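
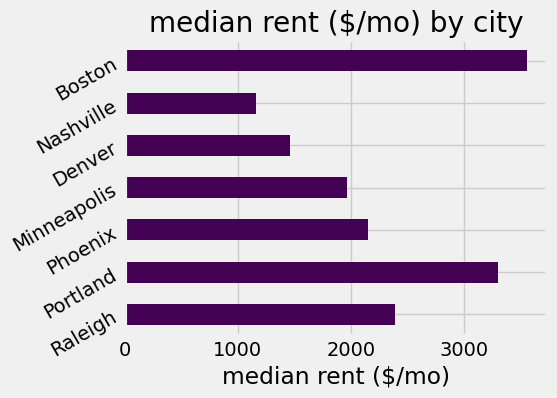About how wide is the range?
≈ 2500

Max Boston ≈ 3500, min Nashville ≈ 1000; range ≈ 2500.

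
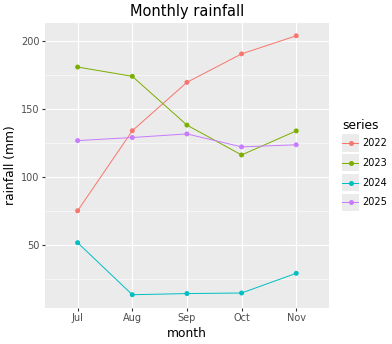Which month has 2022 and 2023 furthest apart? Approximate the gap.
Jul: 2022 ≈ 80, 2023 ≈ 180 → gap ≈ 100. Next-largest (Oct) is only ≈ 80.

Jul, ≈ 100 mm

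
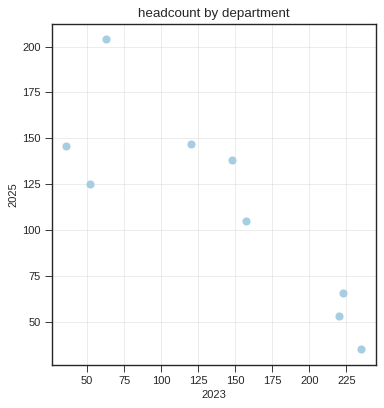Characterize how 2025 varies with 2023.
negative, strong

Points are negatively correlated; strong (|r| ≈ 0.8).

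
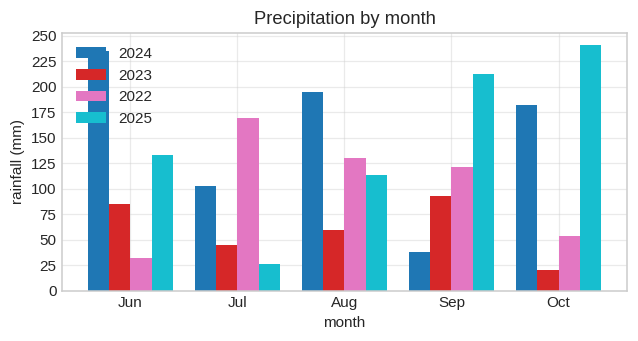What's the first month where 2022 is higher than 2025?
Jun: 2022 ≈ 25 vs 2025 ≈ 125 (not yet); Jul: 2022 ≈ 175 vs 2025 ≈ 25 (first crossover).

Jul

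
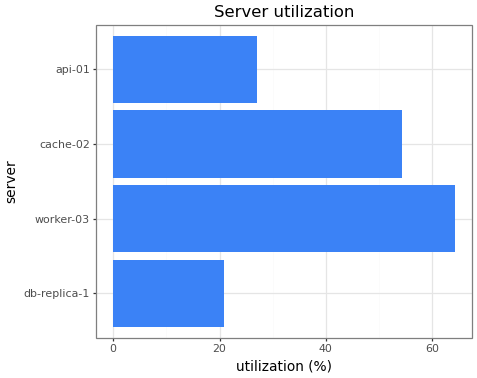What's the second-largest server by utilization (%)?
cache-02

Top 3: worker-03 ≈ 60, cache-02 ≈ 50, api-01 ≈ 30.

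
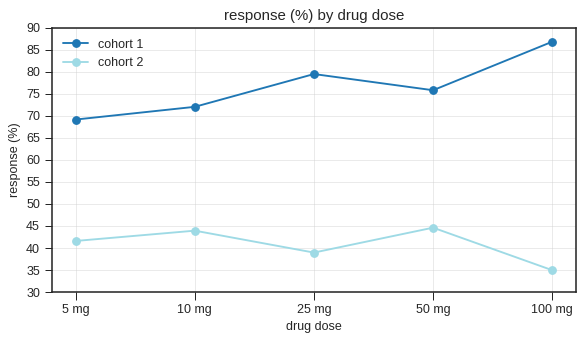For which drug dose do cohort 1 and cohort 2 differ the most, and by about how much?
100 mg: cohort 1 ≈ 85, cohort 2 ≈ 35 → gap ≈ 50. Next-largest (25 mg) is only ≈ 40.

100 mg, ≈ 50 %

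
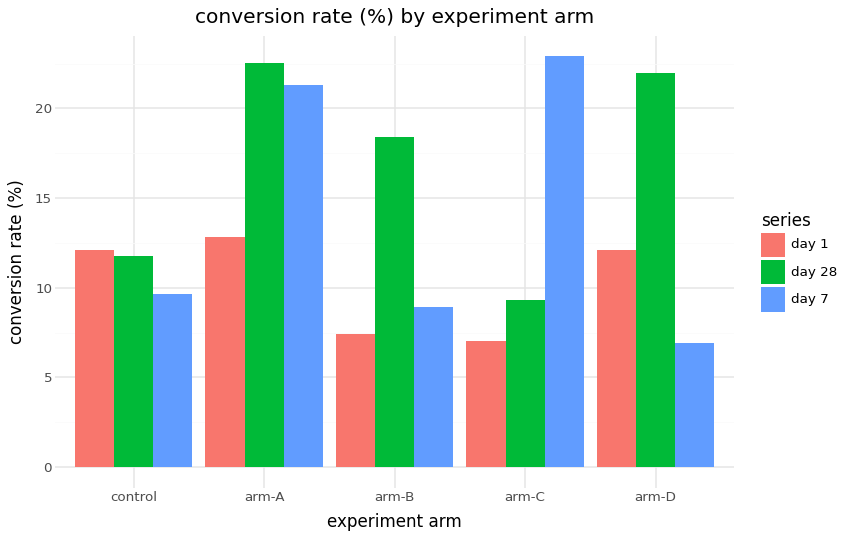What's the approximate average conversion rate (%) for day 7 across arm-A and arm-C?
≈ 22

(22 + 22) / 2 ≈ 22.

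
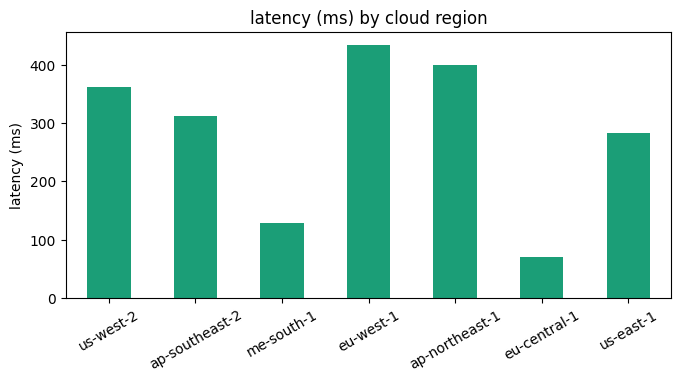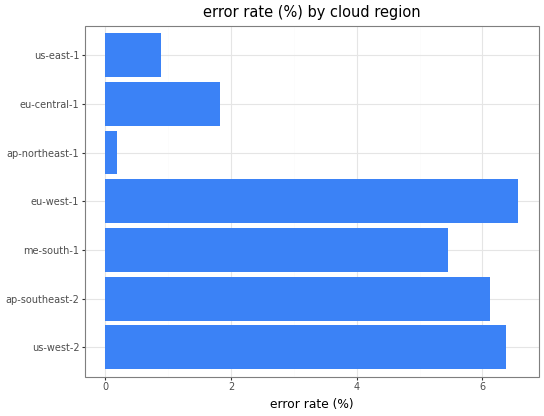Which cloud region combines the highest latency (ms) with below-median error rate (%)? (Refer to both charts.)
ap-northeast-1

Chart 2 median error rate (%) ≈ 5; below-median cloud regions: ap-northeast-1, eu-central-1, us-east-1. Among those, ap-northeast-1 has the highest latency (ms) (≈ 400).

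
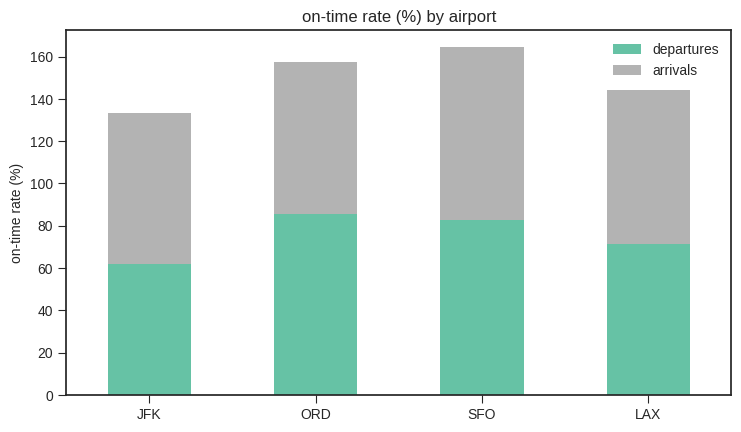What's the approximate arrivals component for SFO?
≈ 80

arrivals top ≈ 160, bottom ≈ 80; segment ≈ 80.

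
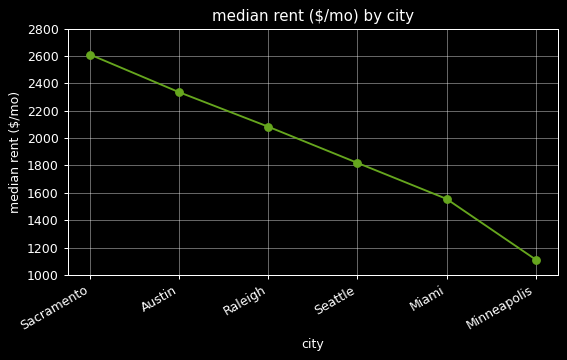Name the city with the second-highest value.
Top 3: Sacramento ≈ 2600, Austin ≈ 2400, Raleigh ≈ 2000.

Austin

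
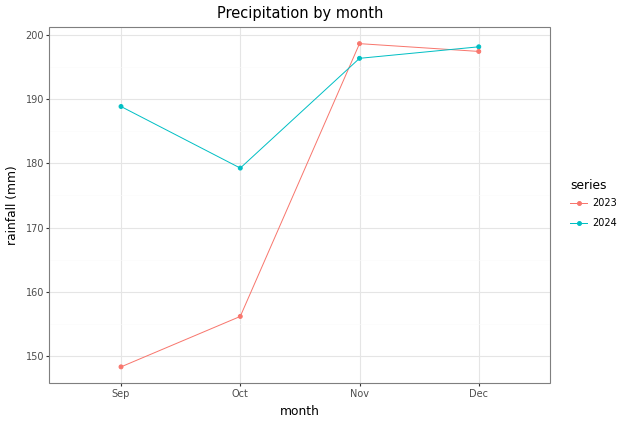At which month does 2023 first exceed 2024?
Nov

Oct: 2023 ≈ 155 vs 2024 ≈ 180 (not yet); Nov: 2023 ≈ 200 vs 2024 ≈ 195 (first crossover).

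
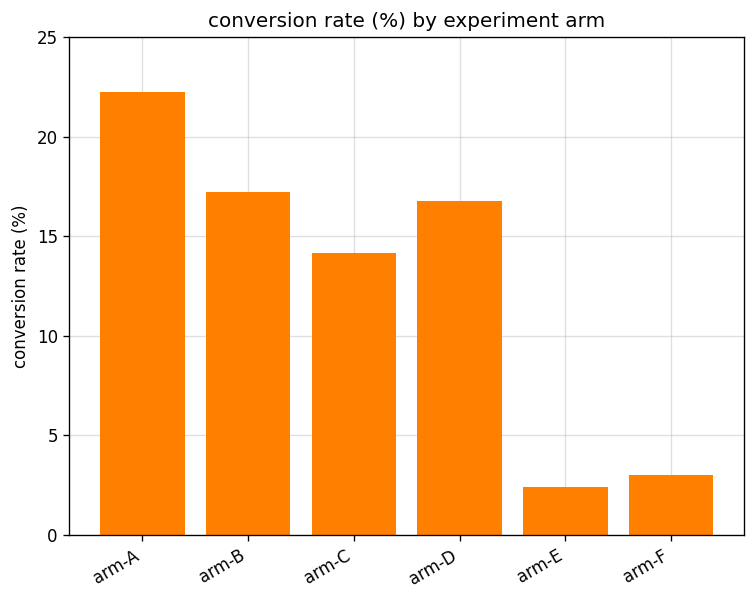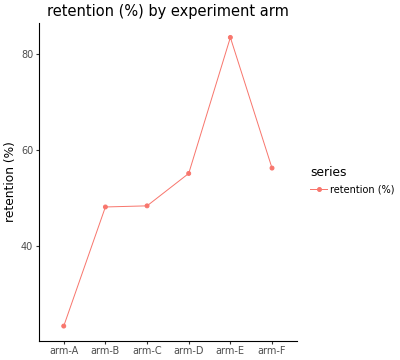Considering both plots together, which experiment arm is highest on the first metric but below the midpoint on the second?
Chart 2 median retention (%) ≈ 50; below-median experiment arms: arm-A, arm-B, arm-C. Among those, arm-A has the highest conversion rate (%) (≈ 20).

arm-A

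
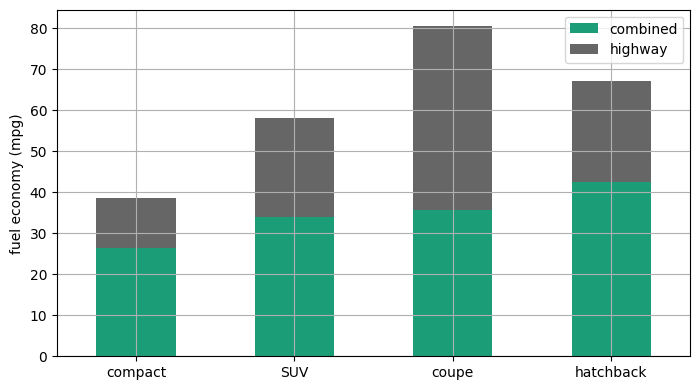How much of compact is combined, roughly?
≈ 30

combined top ≈ 30, bottom ≈ 0; segment ≈ 30.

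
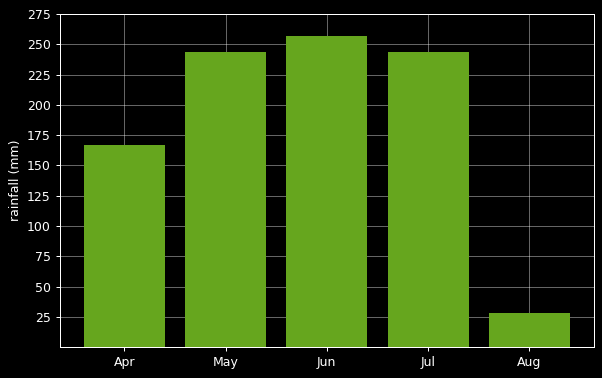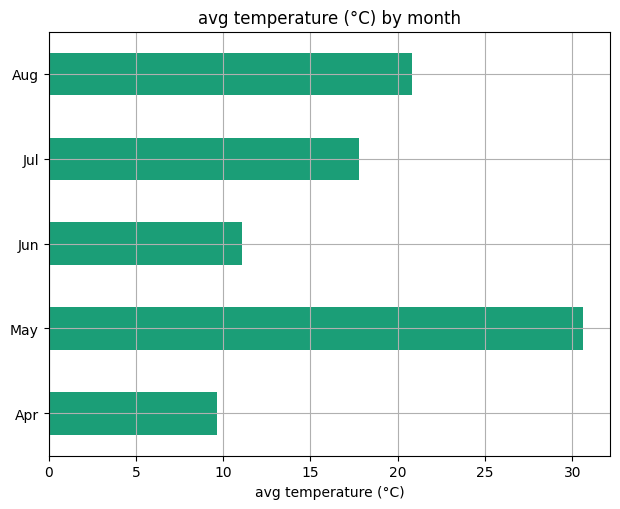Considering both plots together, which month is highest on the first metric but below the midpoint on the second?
Chart 2 median avg temperature (°C) ≈ 20; below-median months: Apr, Jun. Among those, Jun has the highest rainfall (mm) (≈ 250).

Jun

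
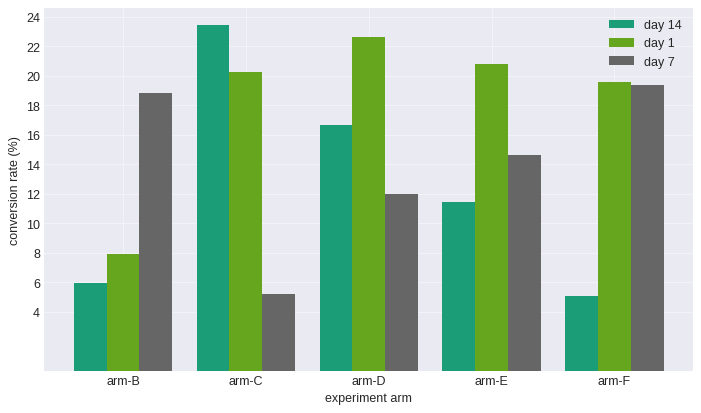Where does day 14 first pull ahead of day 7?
arm-C

arm-B: day 14 ≈ 6 vs day 7 ≈ 18 (not yet); arm-C: day 14 ≈ 24 vs day 7 ≈ 6 (first crossover).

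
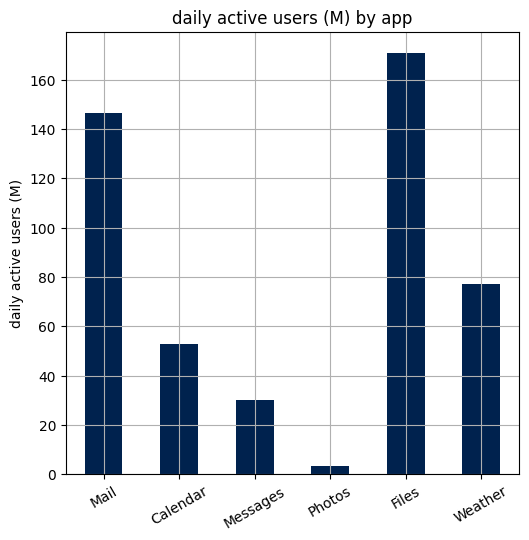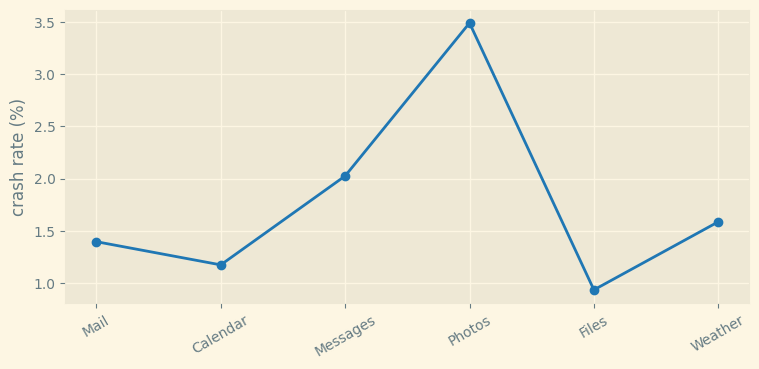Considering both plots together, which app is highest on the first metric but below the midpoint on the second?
Files

Chart 2 median crash rate (%) ≈ 1.5; below-median apps: Mail, Calendar, Files. Among those, Files has the highest daily active users (M) (≈ 180).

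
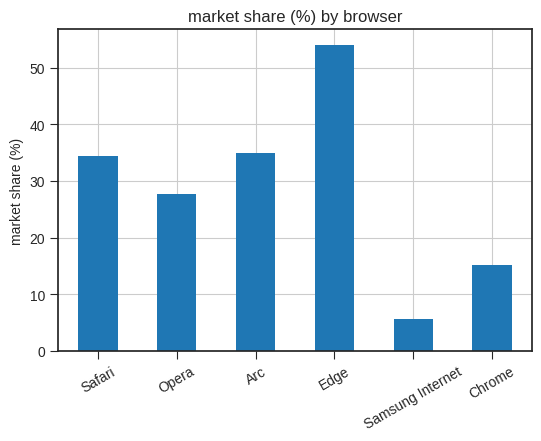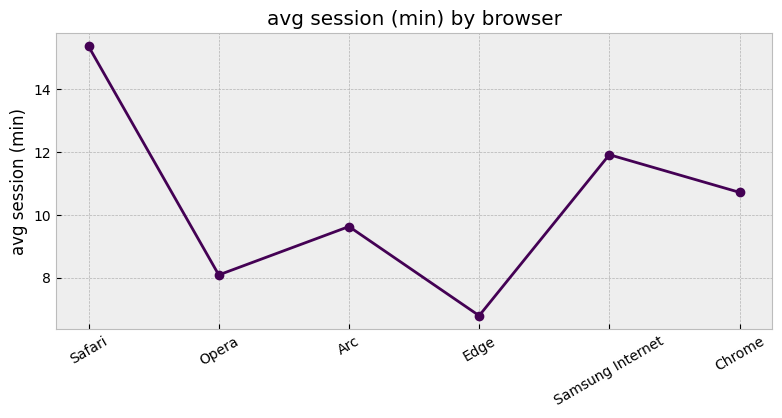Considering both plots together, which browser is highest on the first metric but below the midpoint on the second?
Chart 2 median avg session (min) ≈ 10; below-median browsers: Opera, Arc, Edge. Among those, Edge has the highest market share (%) (≈ 55).

Edge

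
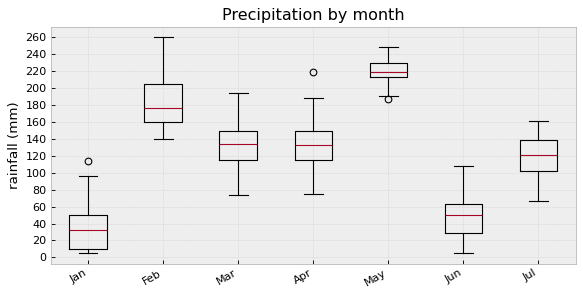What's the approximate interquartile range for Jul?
Q3 ≈ 140, Q1 ≈ 100; IQR ≈ 40.

≈ 40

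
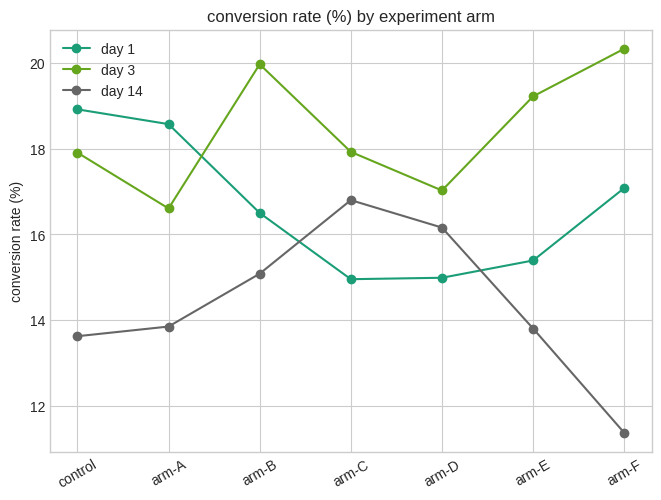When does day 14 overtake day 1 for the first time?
arm-C

arm-B: day 14 ≈ 15 vs day 1 ≈ 16 (not yet); arm-C: day 14 ≈ 17 vs day 1 ≈ 15 (first crossover).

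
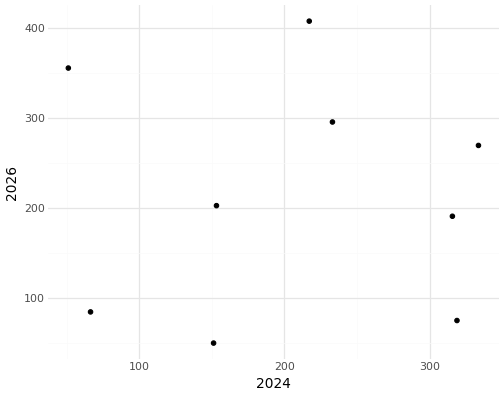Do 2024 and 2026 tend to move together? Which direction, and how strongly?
no clear correlation

Points are roughly uncorrelated; weak (|r| ≈ 0.0).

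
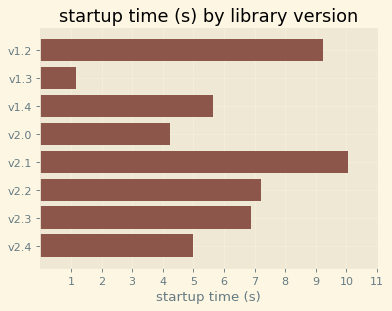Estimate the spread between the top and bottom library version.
≈ 9

Max v2.1 ≈ 10, min v1.3 ≈ 1; range ≈ 9.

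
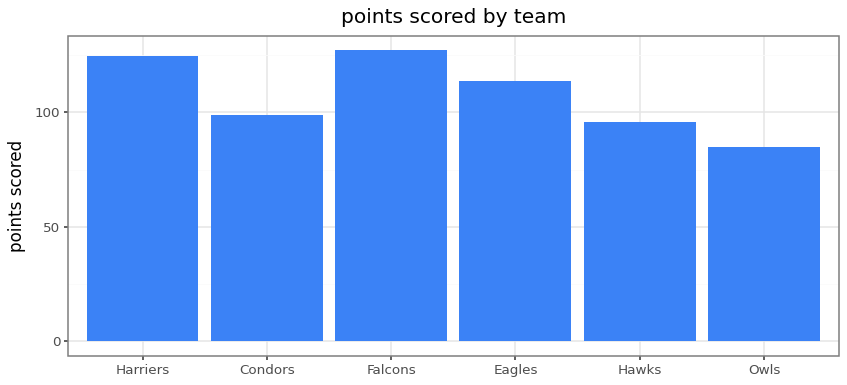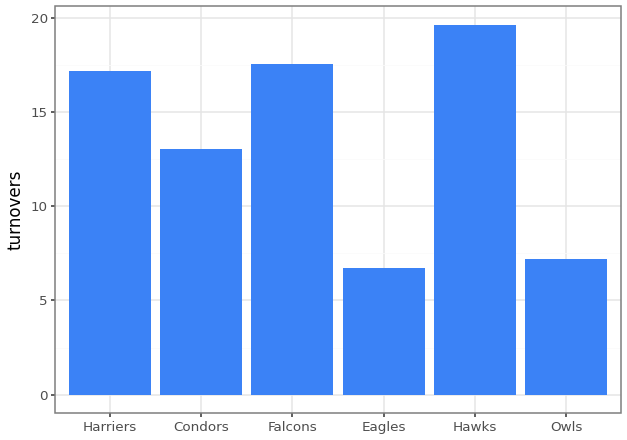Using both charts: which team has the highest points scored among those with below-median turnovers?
Chart 2 median turnovers ≈ 16; below-median teams: Condors, Eagles, Owls. Among those, Eagles has the highest points scored (≈ 120).

Eagles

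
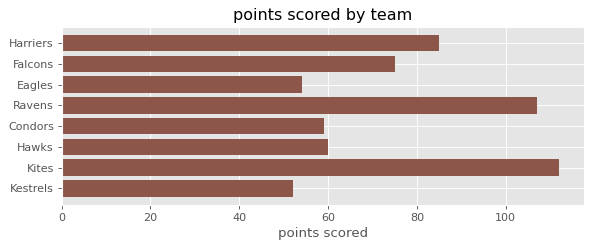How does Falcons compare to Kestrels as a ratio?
≈ 1.6×

Falcons ≈ 80, Kestrels ≈ 50; 80/50 ≈ 1.6.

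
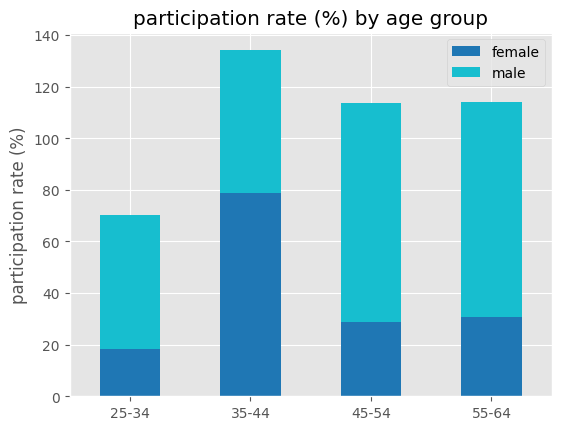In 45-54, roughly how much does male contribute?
≈ 100

male top ≈ 120, bottom ≈ 20; segment ≈ 100.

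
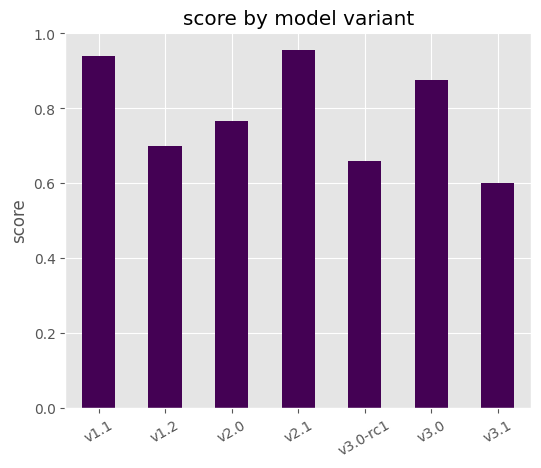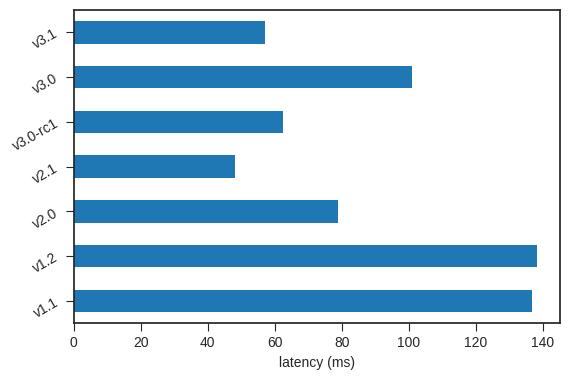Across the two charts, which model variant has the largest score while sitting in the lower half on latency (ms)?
v2.1

Chart 2 median latency (ms) ≈ 80; below-median model variants: v2.1, v3.0-rc1, v3.1. Among those, v2.1 has the highest score (≈ 1).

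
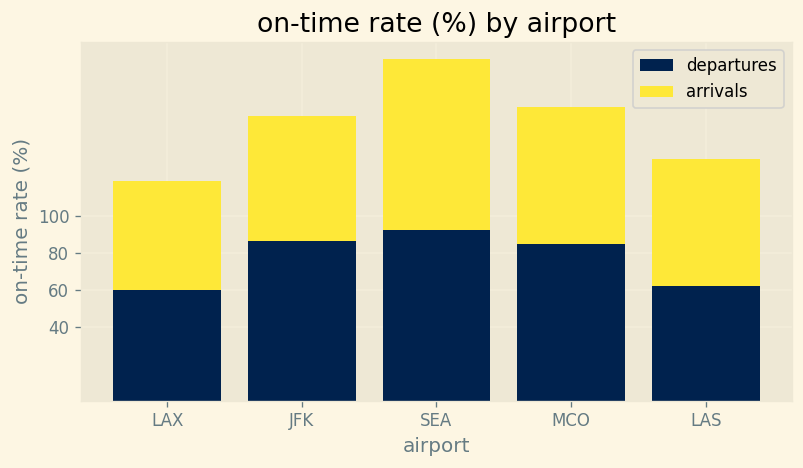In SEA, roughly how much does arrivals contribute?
arrivals top ≈ 180, bottom ≈ 100; segment ≈ 80.

≈ 80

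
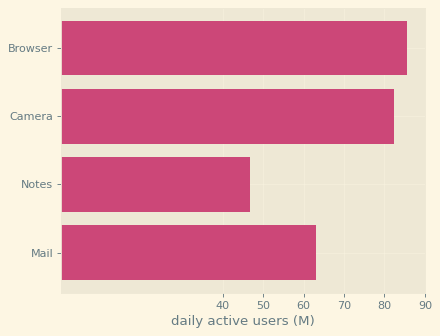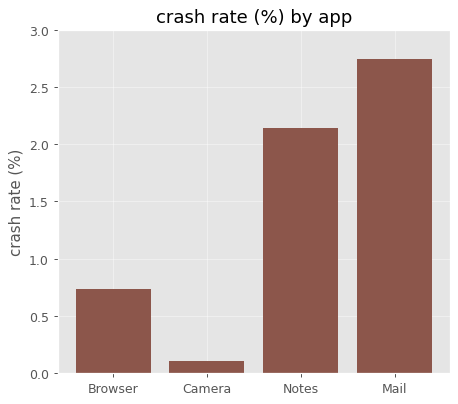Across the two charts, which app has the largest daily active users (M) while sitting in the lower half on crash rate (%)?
Chart 2 median crash rate (%) ≈ 1.5; below-median apps: Browser, Camera. Among those, Browser has the highest daily active users (M) (≈ 90).

Browser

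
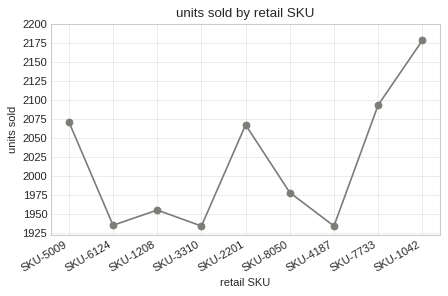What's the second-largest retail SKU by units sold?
Top 3: SKU-1042 ≈ 2175, SKU-7733 ≈ 2100, SKU-5009 ≈ 2075.

SKU-7733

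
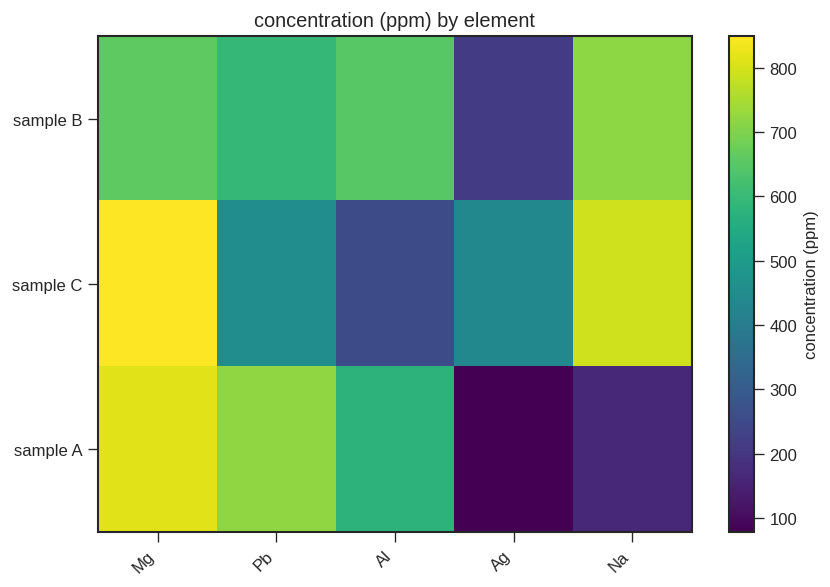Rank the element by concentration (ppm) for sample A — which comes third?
Al

Top 4 for sample A: Mg ≈ 800, Pb ≈ 700, Al ≈ 600, Na ≈ 200.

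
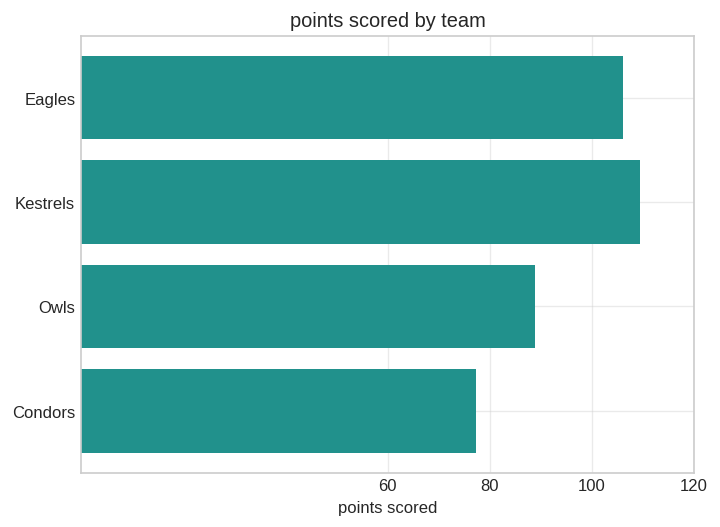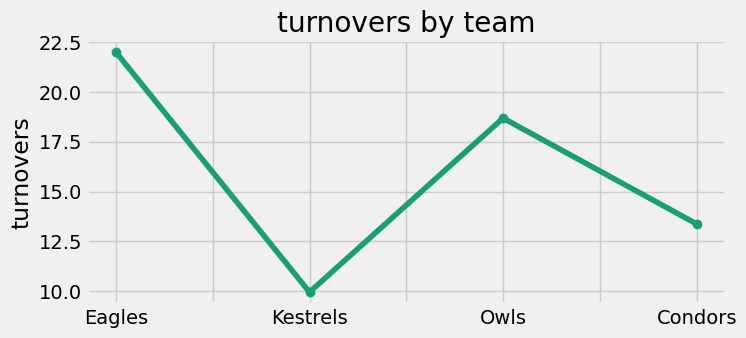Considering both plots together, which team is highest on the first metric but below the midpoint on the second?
Kestrels

Chart 2 median turnovers ≈ 15; below-median teams: Kestrels, Condors. Among those, Kestrels has the highest points scored (≈ 100).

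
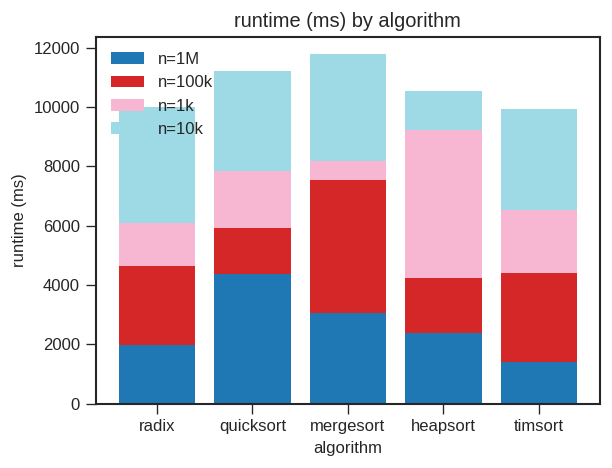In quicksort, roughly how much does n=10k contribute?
≈ 3000

n=10k top ≈ 11000, bottom ≈ 8000; segment ≈ 3000.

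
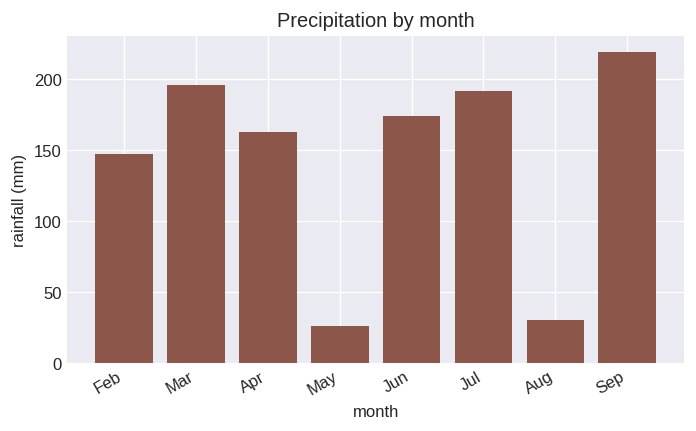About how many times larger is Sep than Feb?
≈ 1.57×

Sep ≈ 220, Feb ≈ 140; 220/140 ≈ 1.57.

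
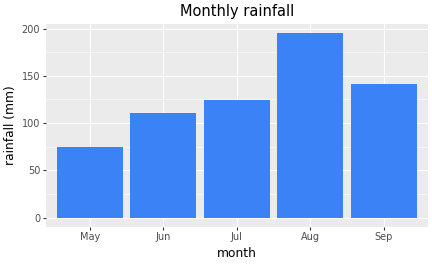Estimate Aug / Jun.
≈ 1.67×

Aug ≈ 200, Jun ≈ 120; 200/120 ≈ 1.67.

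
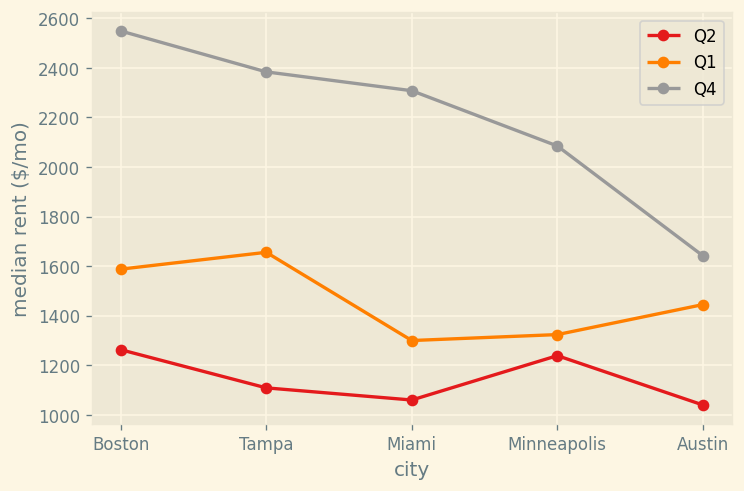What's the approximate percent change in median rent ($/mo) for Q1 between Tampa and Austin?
Tampa ≈ 1600, Austin ≈ 1400; (1400 − 1600) / 1600 ≈ -12.5%.

≈ -12.5%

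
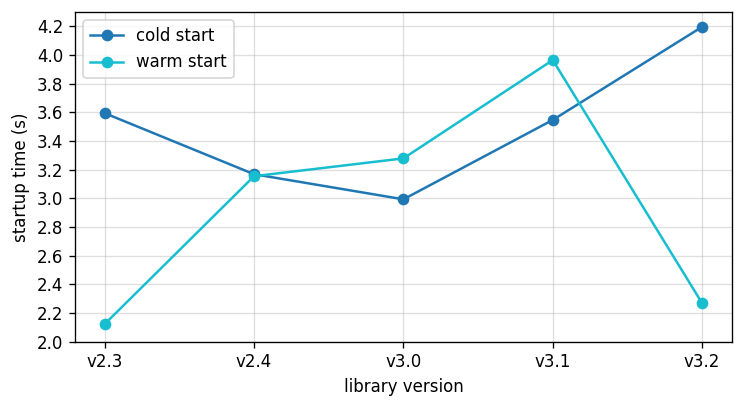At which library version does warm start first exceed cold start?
v2.4: warm start ≈ 3.2 vs cold start ≈ 3.2 (not yet); v3.0: warm start ≈ 3.2 vs cold start ≈ 3.0 (first crossover).

v3.0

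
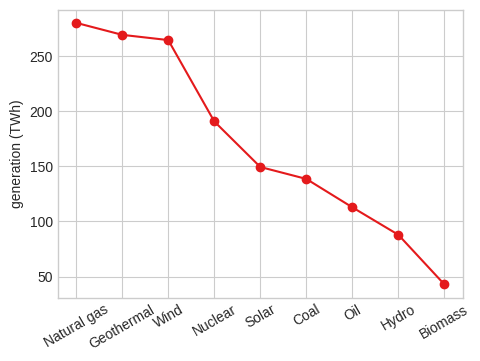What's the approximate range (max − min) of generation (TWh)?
≈ 240

Max Natural gas ≈ 280, min Biomass ≈ 40; range ≈ 240.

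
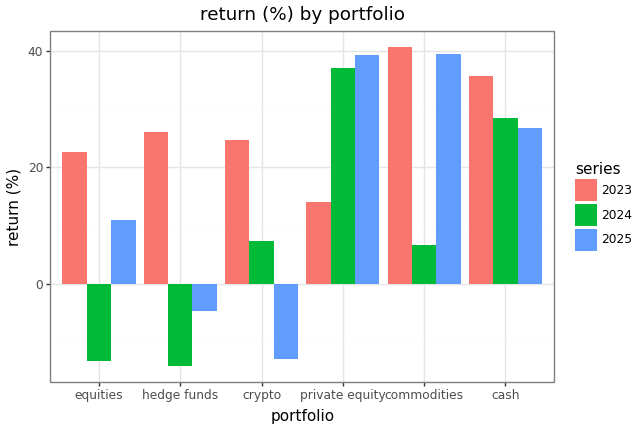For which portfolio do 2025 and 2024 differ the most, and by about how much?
commodities, ≈ 35 %

commodities: 2025 ≈ 40, 2024 ≈ 5 → gap ≈ 35. Next-largest (equities) is only ≈ 25.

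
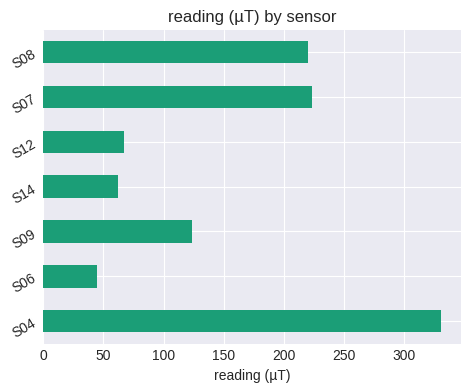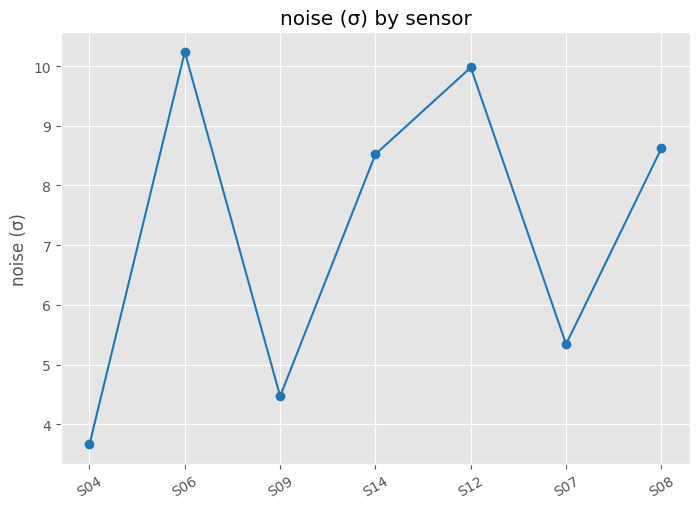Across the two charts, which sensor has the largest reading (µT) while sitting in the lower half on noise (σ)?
S04

Chart 2 median noise (σ) ≈ 9; below-median sensors: S04, S09, S07. Among those, S04 has the highest reading (µT) (≈ 350).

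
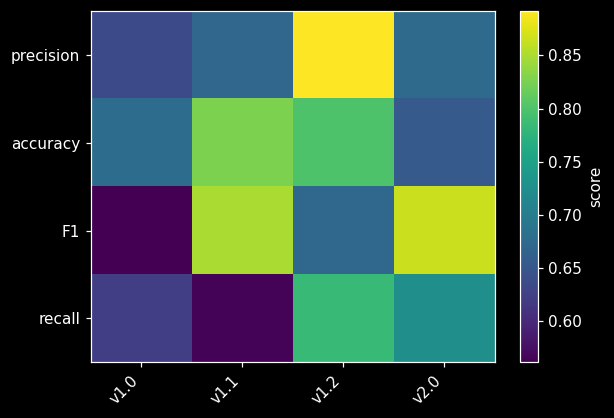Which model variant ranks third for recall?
Top 4 for recall: v1.2 ≈ 0.80, v2.0 ≈ 0.75, v1.0 ≈ 0.60, v1.1 ≈ 0.55.

v1.0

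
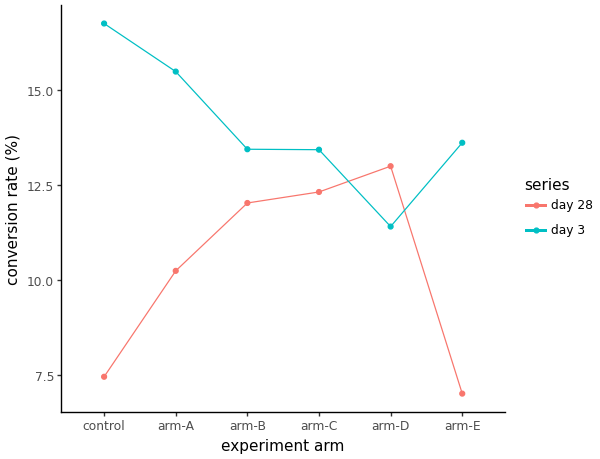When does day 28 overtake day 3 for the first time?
arm-C: day 28 ≈ 12 vs day 3 ≈ 13 (not yet); arm-D: day 28 ≈ 13 vs day 3 ≈ 11 (first crossover).

arm-D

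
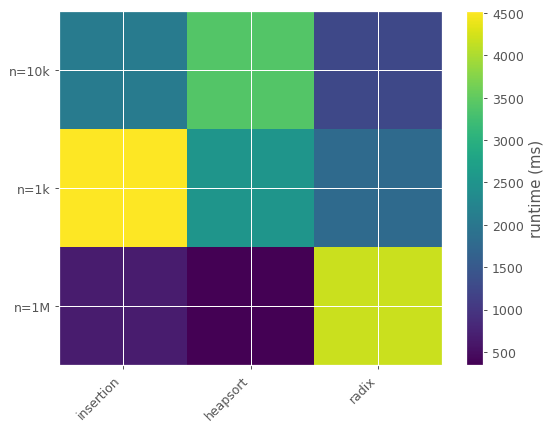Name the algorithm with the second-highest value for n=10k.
Top 3 for n=10k: heapsort ≈ 3500, insertion ≈ 2000, radix ≈ 1000.

insertion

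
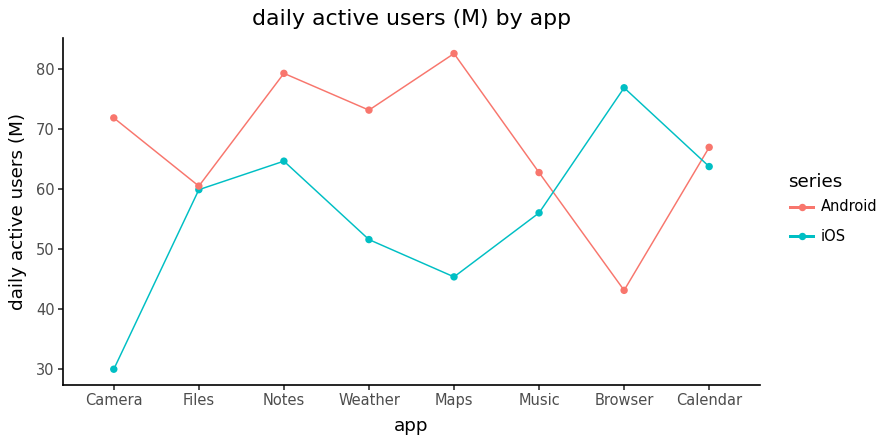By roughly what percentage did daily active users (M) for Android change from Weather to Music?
≈ -13.3%

Weather ≈ 75, Music ≈ 65; (65 − 75) / 75 ≈ -13.3%.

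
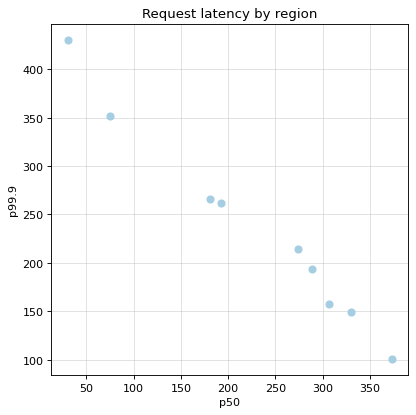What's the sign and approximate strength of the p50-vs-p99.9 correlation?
Points are negatively correlated; strong (|r| ≈ 1.0).

negative, strong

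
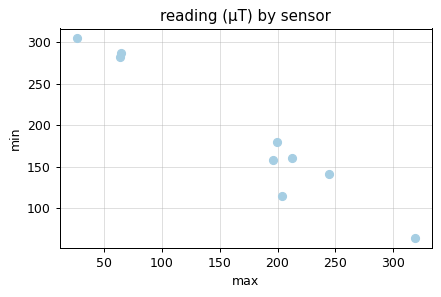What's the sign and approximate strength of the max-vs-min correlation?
Points are negatively correlated; strong (|r| ≈ 1.0).

negative, strong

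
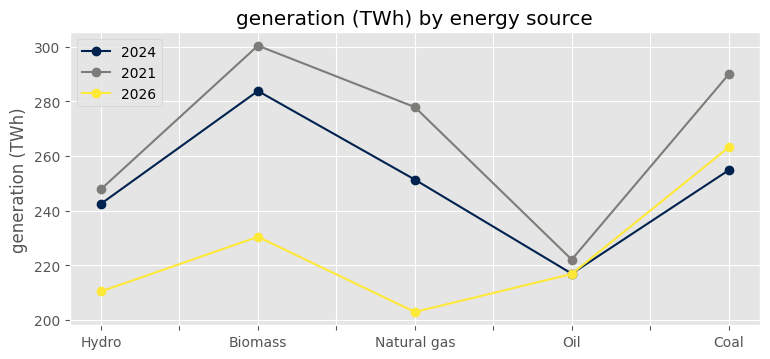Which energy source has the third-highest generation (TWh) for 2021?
Natural gas

Top 4 for 2021: Biomass ≈ 300, Coal ≈ 290, Natural gas ≈ 280, Hydro ≈ 250.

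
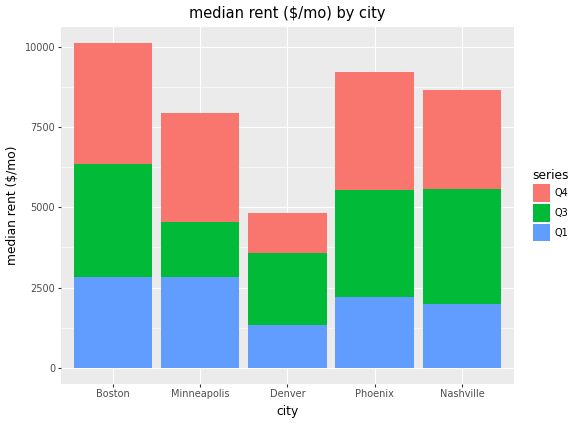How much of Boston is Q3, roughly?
Q3 top ≈ 6000, bottom ≈ 3000; segment ≈ 3000.

≈ 3000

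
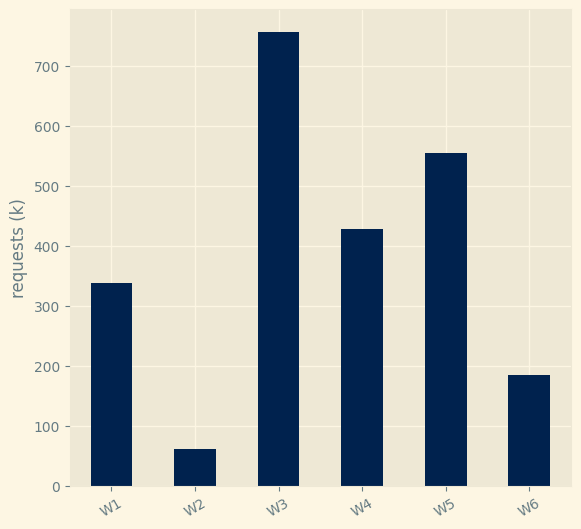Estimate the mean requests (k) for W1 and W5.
≈ 450

(300 + 600) / 2 ≈ 450.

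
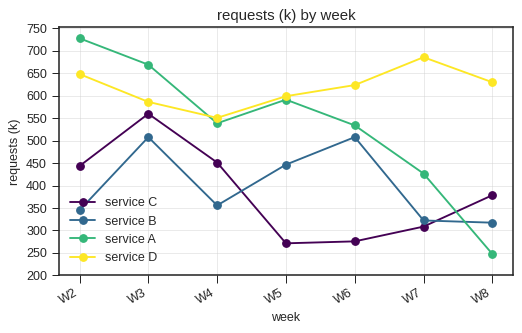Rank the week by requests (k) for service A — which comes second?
W3

Top 3 for service A: W2 ≈ 750, W3 ≈ 650, W5 ≈ 600.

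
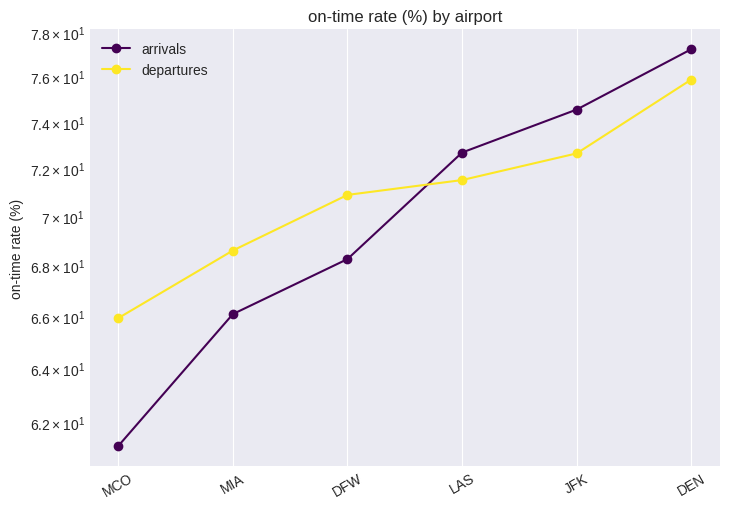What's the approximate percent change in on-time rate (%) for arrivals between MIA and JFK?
≈ +12.1%

MIA ≈ 66, JFK ≈ 74; (74 − 66) / 66 ≈ +12.1%.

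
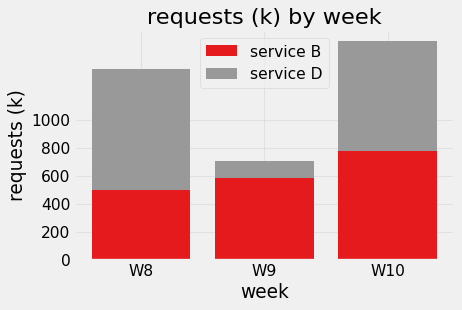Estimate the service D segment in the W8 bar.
service D top ≈ 1400, bottom ≈ 400; segment ≈ 1000.

≈ 1000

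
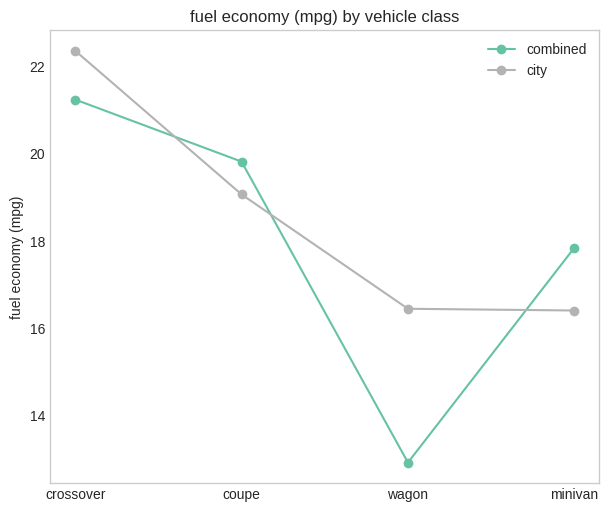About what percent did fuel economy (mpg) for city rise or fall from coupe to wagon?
≈ -15.8%

coupe ≈ 19, wagon ≈ 16; (16 − 19) / 19 ≈ -15.8%.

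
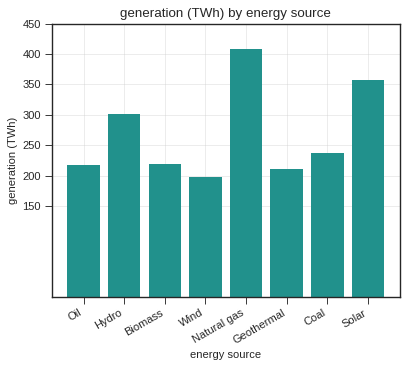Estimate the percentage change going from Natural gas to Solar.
≈ -12.5%

Natural gas ≈ 400, Solar ≈ 350; (350 − 400) / 400 ≈ -12.5%.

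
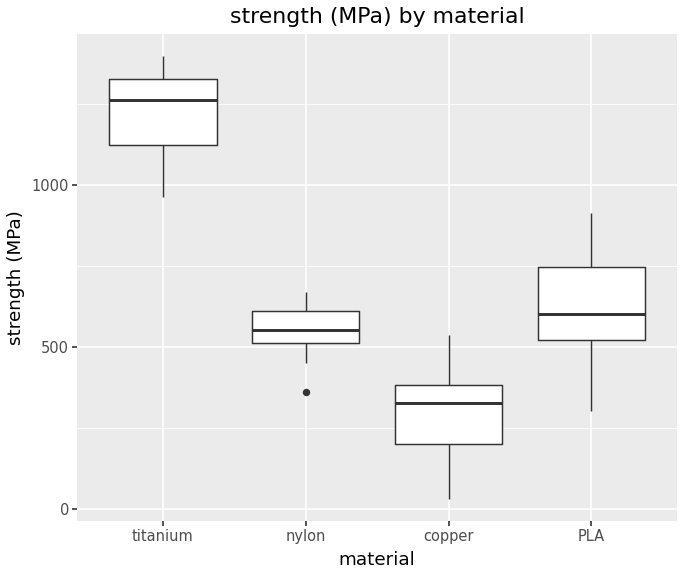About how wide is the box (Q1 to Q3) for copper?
≈ 200

Q3 ≈ 400, Q1 ≈ 200; IQR ≈ 200.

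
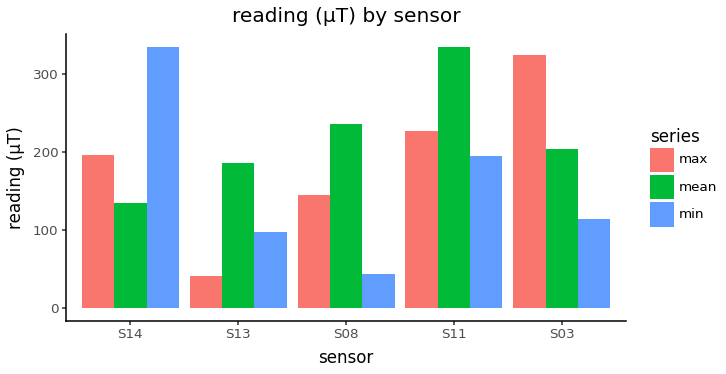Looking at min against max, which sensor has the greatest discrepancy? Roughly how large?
S03: min ≈ 100, max ≈ 300 → gap ≈ 200. Next-largest (S14) is only ≈ 150.

S03, ≈ 200 µT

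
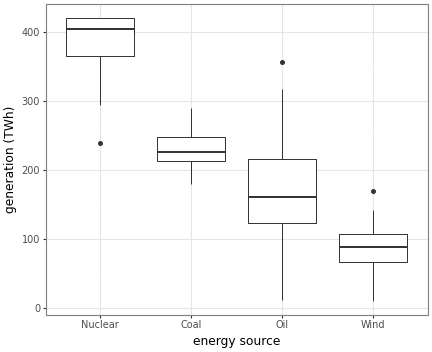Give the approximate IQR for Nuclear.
Q3 ≈ 400, Q1 ≈ 350; IQR ≈ 50.

≈ 50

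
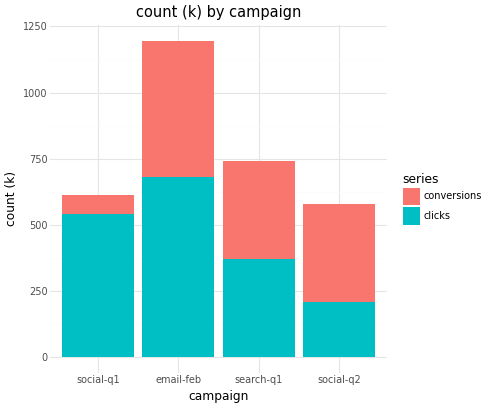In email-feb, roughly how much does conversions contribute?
≈ 500

conversions top ≈ 1200, bottom ≈ 700; segment ≈ 500.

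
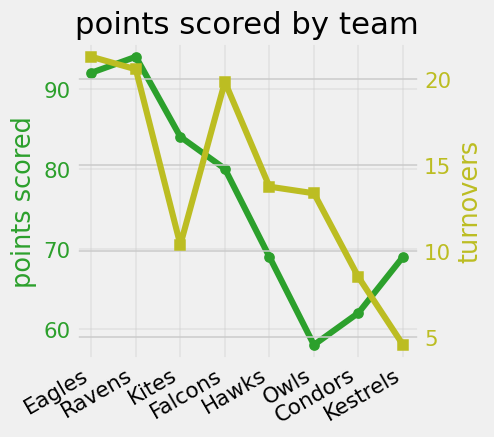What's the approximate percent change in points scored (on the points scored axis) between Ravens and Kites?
≈ -10.5%

Ravens ≈ 95, Kites ≈ 85; (85 − 95) / 95 ≈ -10.5%.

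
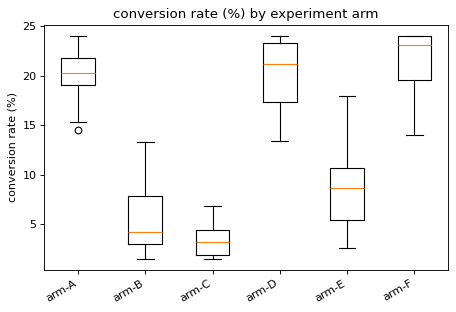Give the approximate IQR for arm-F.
≈ 4

Q3 ≈ 24, Q1 ≈ 20; IQR ≈ 4.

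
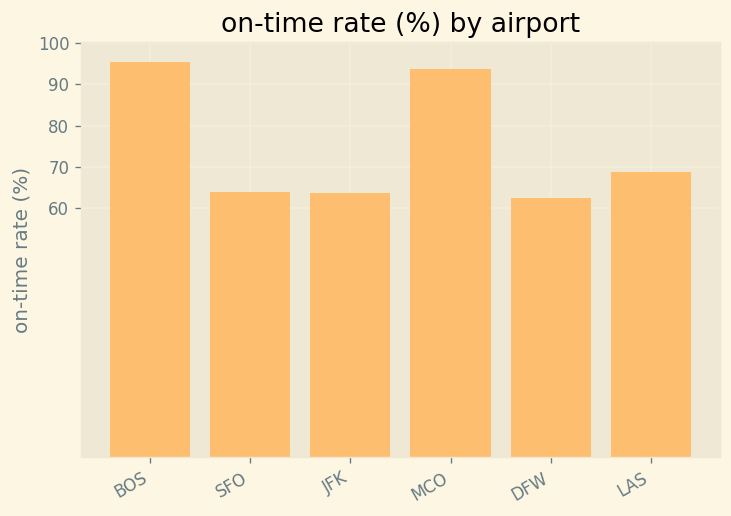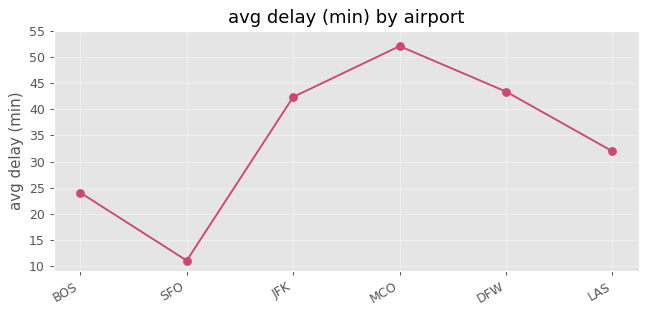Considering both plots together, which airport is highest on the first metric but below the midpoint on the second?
Chart 2 median avg delay (min) ≈ 35; below-median airports: BOS, SFO, LAS. Among those, BOS has the highest on-time rate (%) (≈ 100).

BOS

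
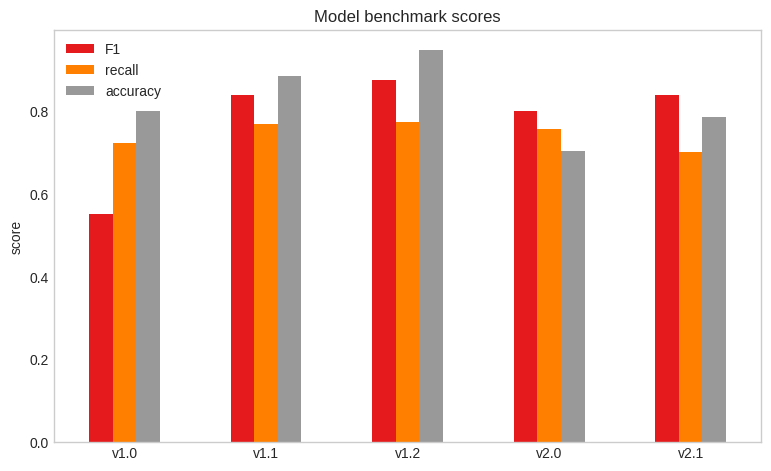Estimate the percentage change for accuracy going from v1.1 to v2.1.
v1.1 ≈ 0.9, v2.1 ≈ 0.8; (0.8 − 0.9) / 0.9 ≈ -11.1%.

≈ -11.1%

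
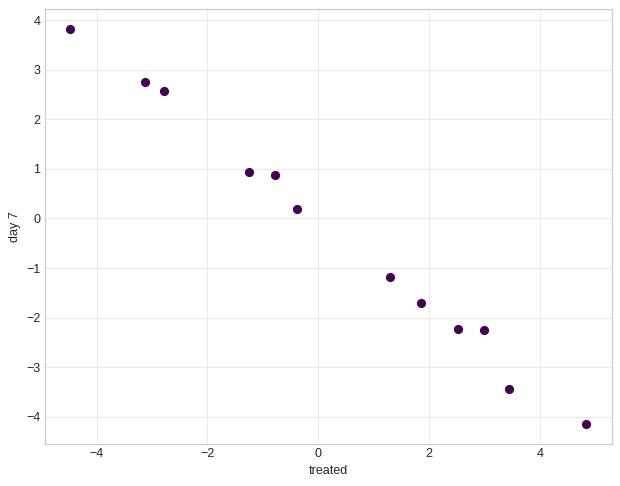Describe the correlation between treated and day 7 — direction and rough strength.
negative, strong

Points are negatively correlated; strong (|r| ≈ 1.0).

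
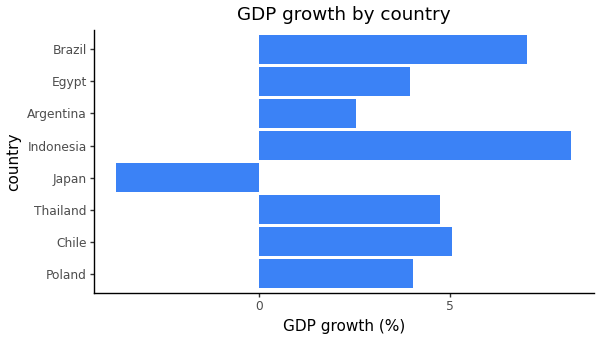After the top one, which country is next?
Brazil

Top 3: Indonesia ≈ 8, Brazil ≈ 7, Chile ≈ 5.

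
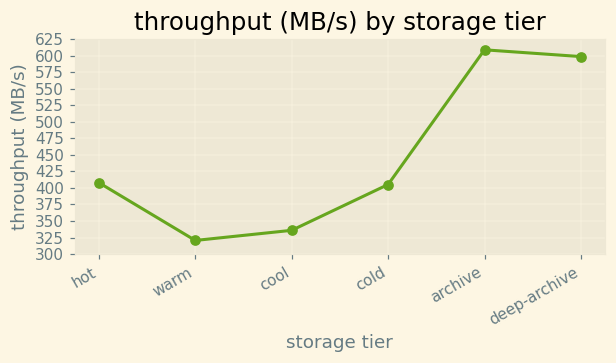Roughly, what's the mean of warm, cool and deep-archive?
≈ 417

(325 + 325 + 600) / 3 ≈ 417.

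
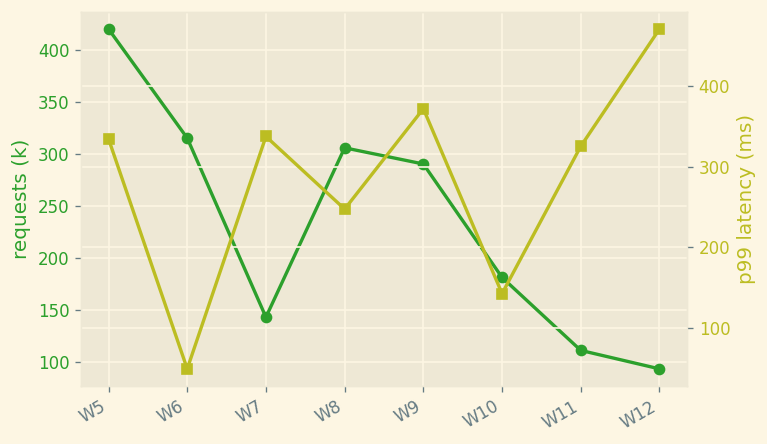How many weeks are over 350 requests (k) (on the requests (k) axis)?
1

Above 350: W5.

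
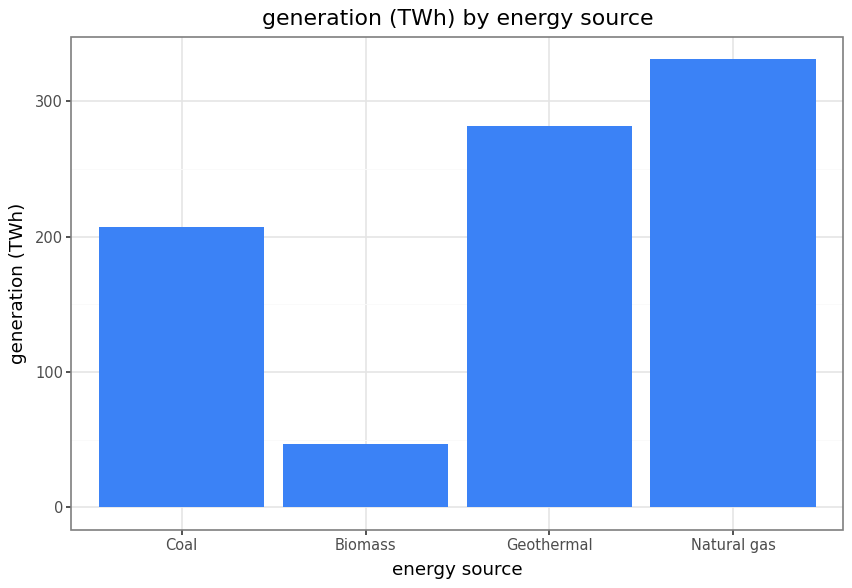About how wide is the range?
≈ 300

Max Natural gas ≈ 350, min Biomass ≈ 50; range ≈ 300.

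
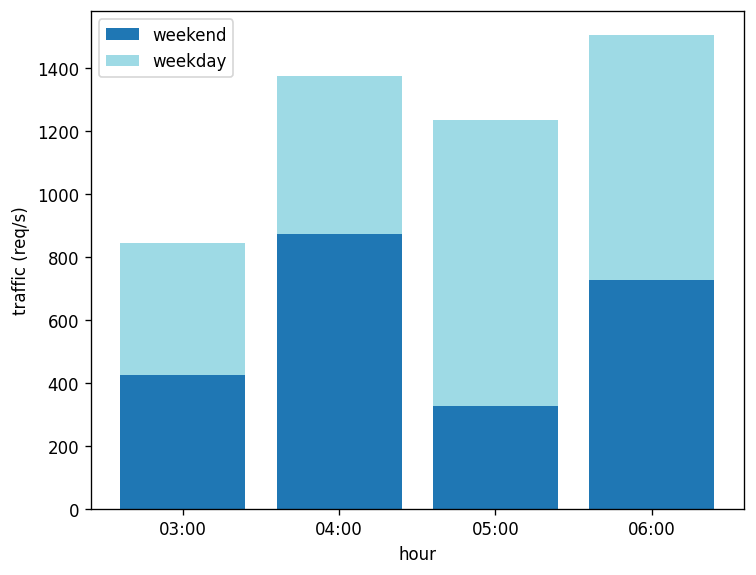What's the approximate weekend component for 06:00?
≈ 800

weekend top ≈ 800, bottom ≈ 0; segment ≈ 800.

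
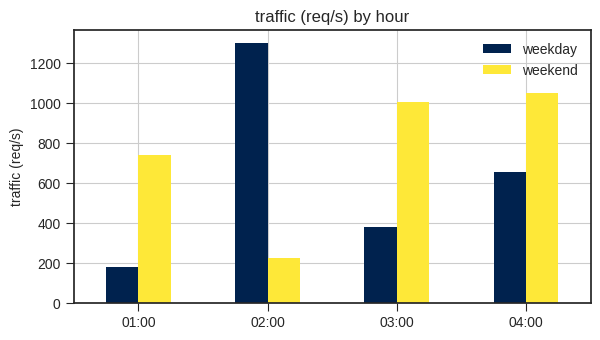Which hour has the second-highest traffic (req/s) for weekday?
Top 3 for weekday: 02:00 ≈ 1400, 04:00 ≈ 600, 03:00 ≈ 400.

04:00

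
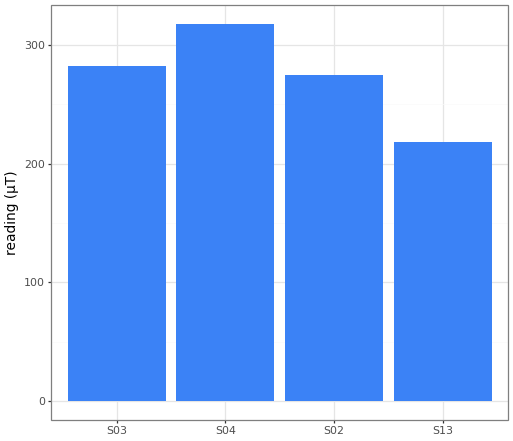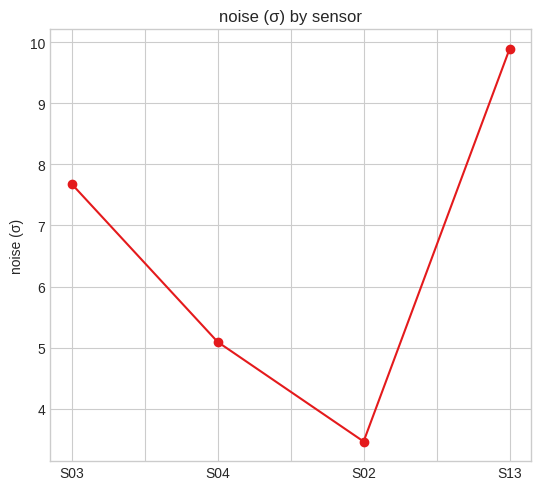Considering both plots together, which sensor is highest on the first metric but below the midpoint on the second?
Chart 2 median noise (σ) ≈ 6; below-median sensors: S04, S02. Among those, S04 has the highest reading (µT) (≈ 300).

S04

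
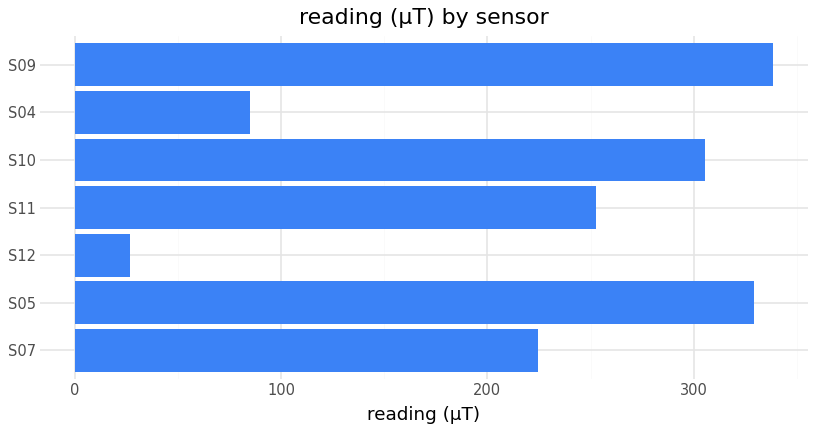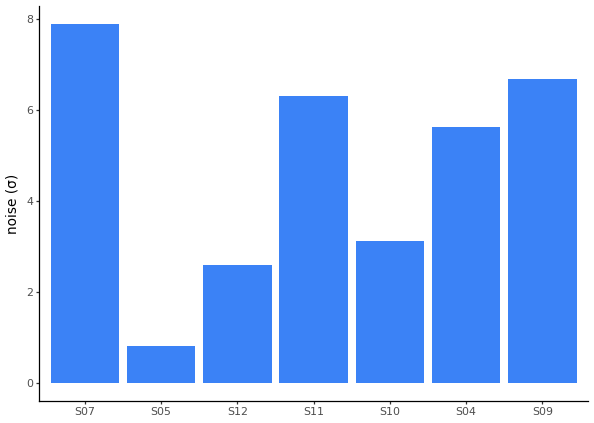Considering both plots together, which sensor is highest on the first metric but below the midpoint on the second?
S05

Chart 2 median noise (σ) ≈ 6; below-median sensors: S05, S12, S10. Among those, S05 has the highest reading (µT) (≈ 350).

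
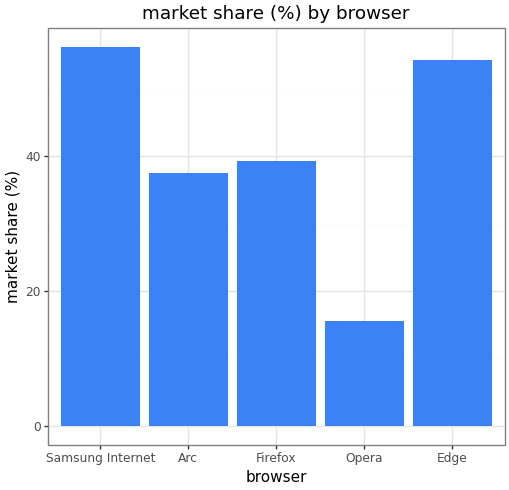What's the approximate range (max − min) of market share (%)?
≈ 40

Max Samsung Internet ≈ 55, min Opera ≈ 15; range ≈ 40.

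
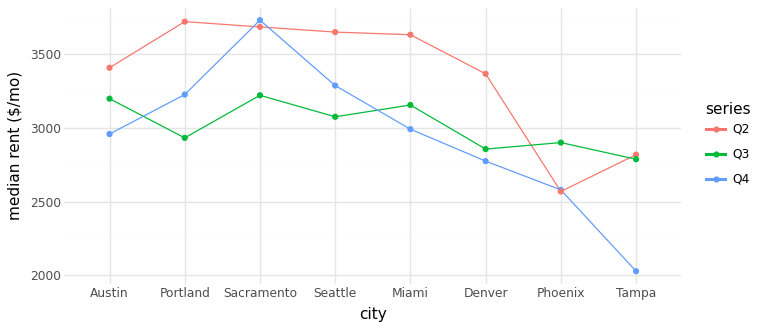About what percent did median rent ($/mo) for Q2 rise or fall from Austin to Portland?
Austin ≈ 3400, Portland ≈ 3800; (3800 − 3400) / 3400 ≈ +11.8%.

≈ +11.8%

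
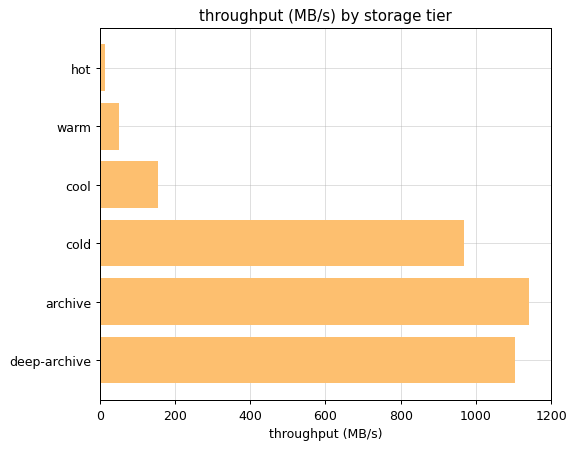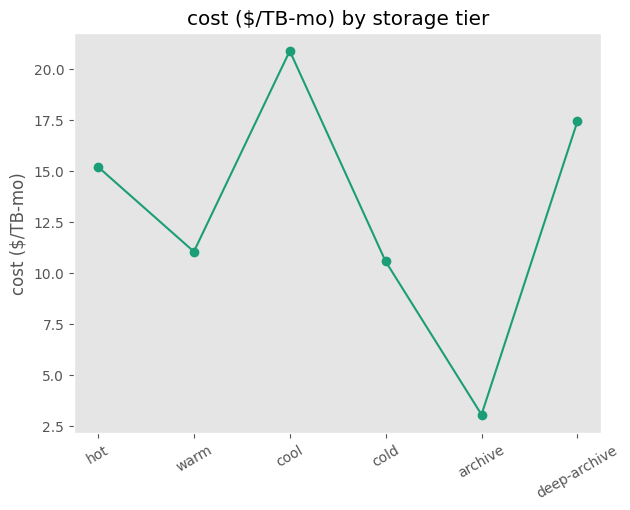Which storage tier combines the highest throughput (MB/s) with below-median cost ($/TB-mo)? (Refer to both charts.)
archive

Chart 2 median cost ($/TB-mo) ≈ 14; below-median storage tiers: warm, cold, archive. Among those, archive has the highest throughput (MB/s) (≈ 1200).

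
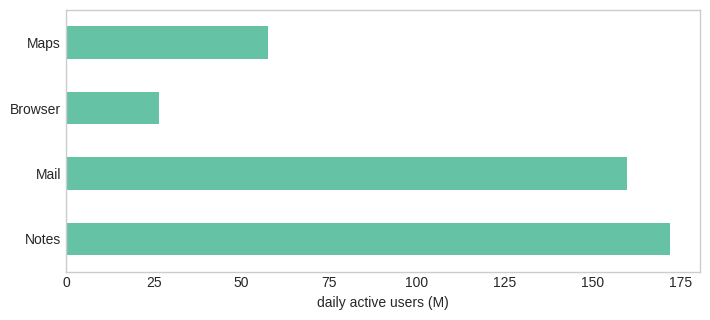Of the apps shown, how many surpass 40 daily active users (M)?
3

Above 40: Notes, Mail, Maps.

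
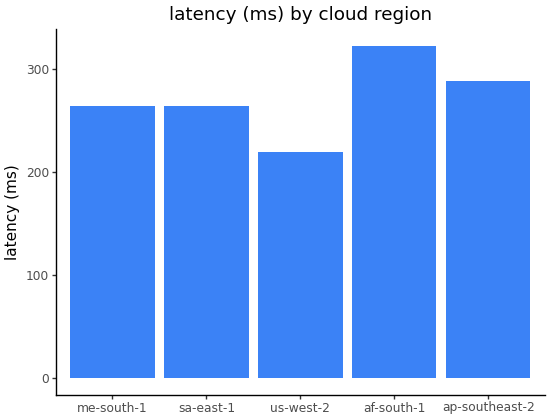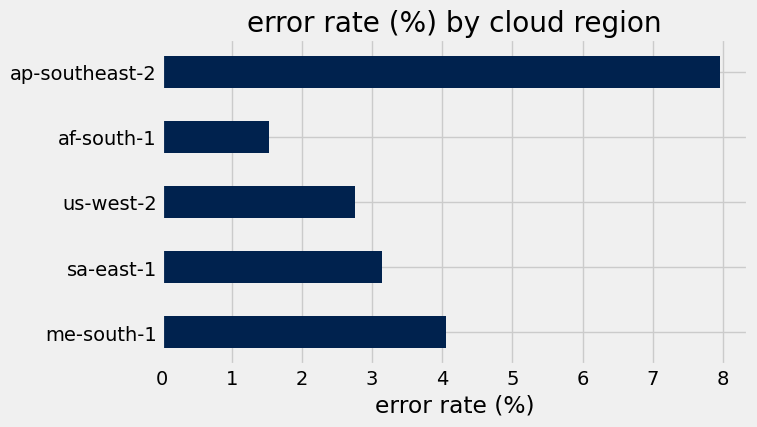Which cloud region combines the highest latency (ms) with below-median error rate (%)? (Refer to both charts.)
Chart 2 median error rate (%) ≈ 3; below-median cloud regions: us-west-2, af-south-1. Among those, af-south-1 has the highest latency (ms) (≈ 300).

af-south-1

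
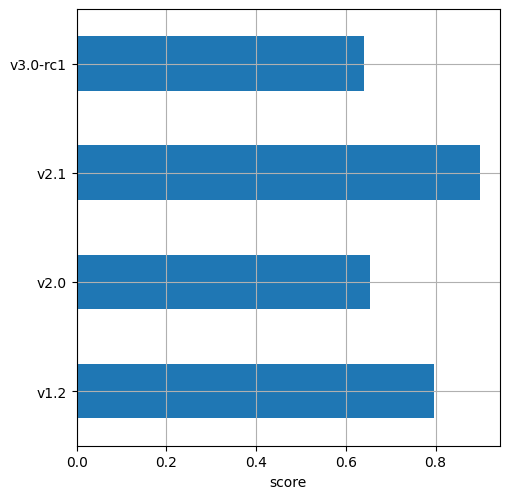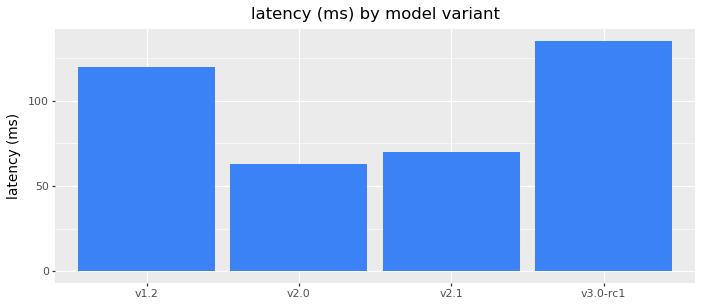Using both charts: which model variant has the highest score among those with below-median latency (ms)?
Chart 2 median latency (ms) ≈ 100; below-median model variants: v2.0, v2.1. Among those, v2.1 has the highest score (≈ 0.9).

v2.1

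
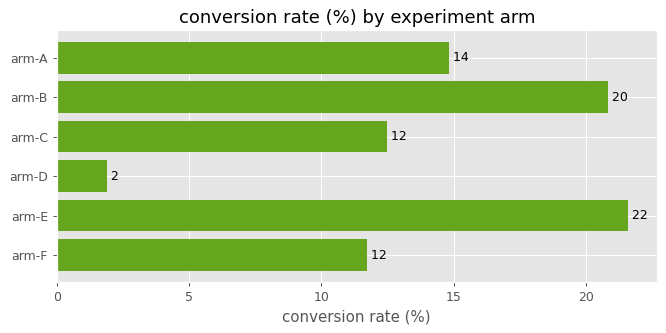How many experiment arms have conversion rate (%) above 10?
5

Above 10: arm-A, arm-B, arm-C, arm-E, arm-F.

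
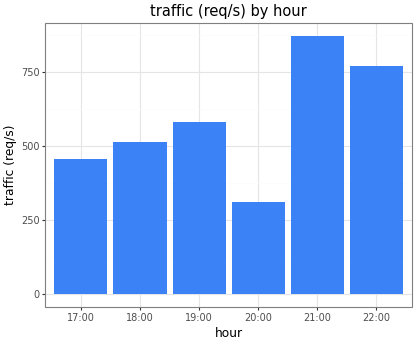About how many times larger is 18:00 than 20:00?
≈ 1.67×

18:00 ≈ 500, 20:00 ≈ 300; 500/300 ≈ 1.67.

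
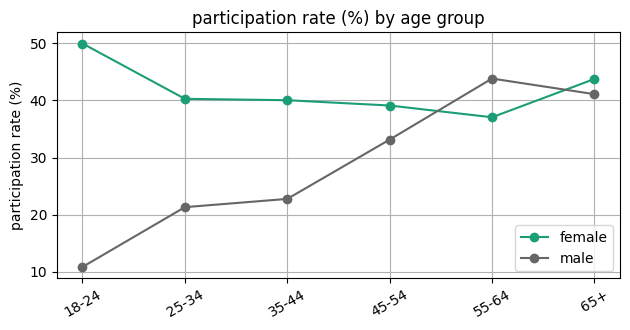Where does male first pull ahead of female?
55-64

45-54: male ≈ 35 vs female ≈ 40 (not yet); 55-64: male ≈ 45 vs female ≈ 35 (first crossover).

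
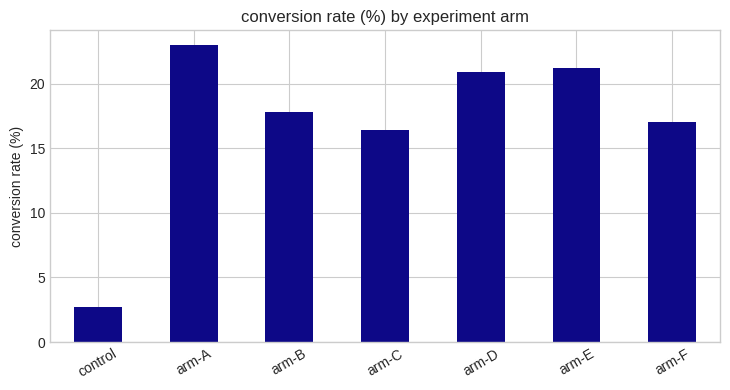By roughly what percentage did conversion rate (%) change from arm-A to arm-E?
arm-A ≈ 24, arm-E ≈ 22; (22 − 24) / 24 ≈ -8.3%.

≈ -8.3%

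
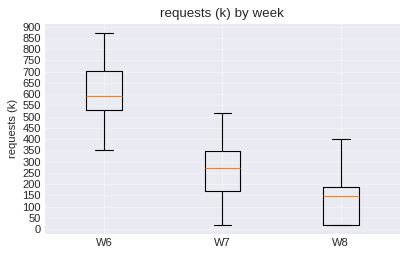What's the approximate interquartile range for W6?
≈ 150

Q3 ≈ 700, Q1 ≈ 550; IQR ≈ 150.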